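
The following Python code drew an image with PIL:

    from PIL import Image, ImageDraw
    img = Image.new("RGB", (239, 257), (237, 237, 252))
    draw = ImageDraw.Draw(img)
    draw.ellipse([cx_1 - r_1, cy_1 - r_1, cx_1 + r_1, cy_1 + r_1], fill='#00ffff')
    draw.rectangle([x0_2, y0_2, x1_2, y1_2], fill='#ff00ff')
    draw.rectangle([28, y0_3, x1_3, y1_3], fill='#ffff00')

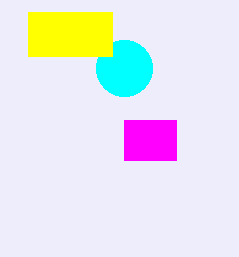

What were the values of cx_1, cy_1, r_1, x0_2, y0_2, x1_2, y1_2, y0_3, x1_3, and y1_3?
cx_1 = 124; cy_1 = 68; r_1 = 28; x0_2 = 124; y0_2 = 120; x1_2 = 176; y1_2 = 160; y0_3 = 12; x1_3 = 112; y1_3 = 56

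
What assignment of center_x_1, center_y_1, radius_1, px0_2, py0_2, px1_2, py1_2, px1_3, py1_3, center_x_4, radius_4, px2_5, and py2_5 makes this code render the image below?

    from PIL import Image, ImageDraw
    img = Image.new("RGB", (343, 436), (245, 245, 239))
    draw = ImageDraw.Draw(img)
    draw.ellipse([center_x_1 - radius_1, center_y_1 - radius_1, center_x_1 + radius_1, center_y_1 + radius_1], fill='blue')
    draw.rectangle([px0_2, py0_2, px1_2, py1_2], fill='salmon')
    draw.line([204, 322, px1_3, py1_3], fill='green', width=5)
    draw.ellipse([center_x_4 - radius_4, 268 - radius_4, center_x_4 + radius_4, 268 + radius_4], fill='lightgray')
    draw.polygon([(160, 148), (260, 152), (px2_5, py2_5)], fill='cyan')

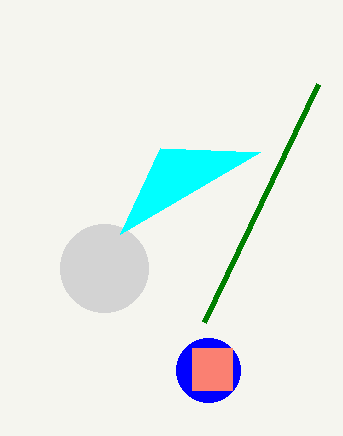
center_x_1 = 208
center_y_1 = 370
radius_1 = 32
px0_2 = 192
py0_2 = 348
px1_2 = 232
py1_2 = 390
px1_3 = 318
py1_3 = 84
center_x_4 = 104
radius_4 = 44
px2_5 = 120
py2_5 = 234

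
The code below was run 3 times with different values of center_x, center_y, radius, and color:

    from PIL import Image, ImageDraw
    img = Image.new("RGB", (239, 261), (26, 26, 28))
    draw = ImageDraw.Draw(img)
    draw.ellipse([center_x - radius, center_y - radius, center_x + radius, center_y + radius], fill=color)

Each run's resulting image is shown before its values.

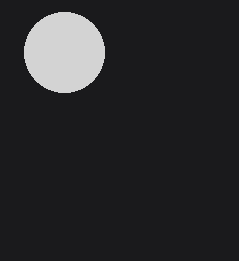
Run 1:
center_x = 64, center_y = 52, radius = 40, color = 'lightgray'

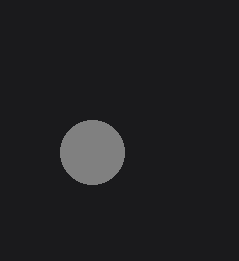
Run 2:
center_x = 92, center_y = 152, radius = 32, color = 'gray'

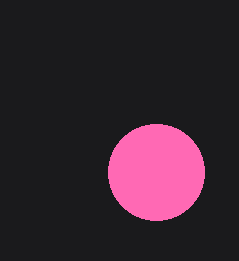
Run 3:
center_x = 156; center_y = 172; radius = 48; color = 'hotpink'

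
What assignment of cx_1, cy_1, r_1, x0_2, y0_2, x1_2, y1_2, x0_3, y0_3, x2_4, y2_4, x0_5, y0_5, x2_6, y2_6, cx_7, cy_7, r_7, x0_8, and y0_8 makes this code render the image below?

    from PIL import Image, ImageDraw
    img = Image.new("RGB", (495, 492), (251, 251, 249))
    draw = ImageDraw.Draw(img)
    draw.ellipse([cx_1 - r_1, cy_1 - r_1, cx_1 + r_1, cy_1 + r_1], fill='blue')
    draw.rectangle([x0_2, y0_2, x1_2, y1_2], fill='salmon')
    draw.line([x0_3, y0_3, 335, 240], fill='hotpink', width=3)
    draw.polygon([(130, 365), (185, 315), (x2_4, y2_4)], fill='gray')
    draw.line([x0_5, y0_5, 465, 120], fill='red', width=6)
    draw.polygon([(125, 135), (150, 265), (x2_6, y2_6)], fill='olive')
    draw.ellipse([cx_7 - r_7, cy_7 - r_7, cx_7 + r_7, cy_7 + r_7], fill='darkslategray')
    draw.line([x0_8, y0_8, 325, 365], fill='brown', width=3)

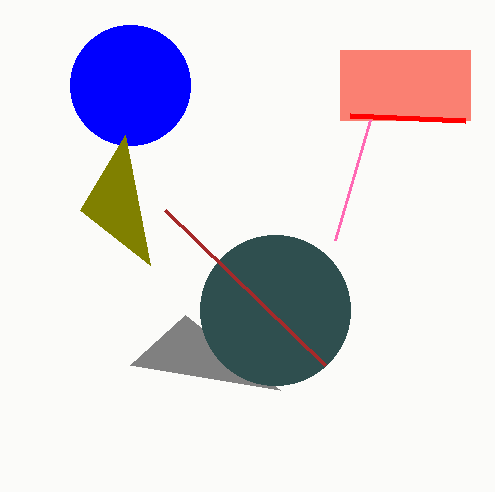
cx_1 = 130; cy_1 = 85; r_1 = 60; x0_2 = 340; y0_2 = 50; x1_2 = 470; y1_2 = 120; x0_3 = 370; y0_3 = 120; x2_4 = 280; y2_4 = 390; x0_5 = 350; y0_5 = 115; x2_6 = 80; y2_6 = 210; cx_7 = 275; cy_7 = 310; r_7 = 75; x0_8 = 165; y0_8 = 210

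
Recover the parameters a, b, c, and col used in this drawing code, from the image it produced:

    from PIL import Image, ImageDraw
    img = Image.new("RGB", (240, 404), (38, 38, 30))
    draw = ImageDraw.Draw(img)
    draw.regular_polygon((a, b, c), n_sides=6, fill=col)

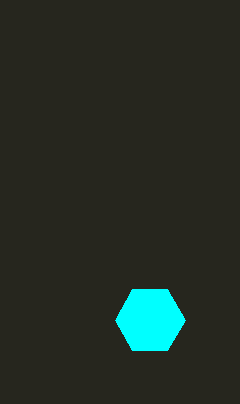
a = 150
b = 320
c = 35
col = 'cyan'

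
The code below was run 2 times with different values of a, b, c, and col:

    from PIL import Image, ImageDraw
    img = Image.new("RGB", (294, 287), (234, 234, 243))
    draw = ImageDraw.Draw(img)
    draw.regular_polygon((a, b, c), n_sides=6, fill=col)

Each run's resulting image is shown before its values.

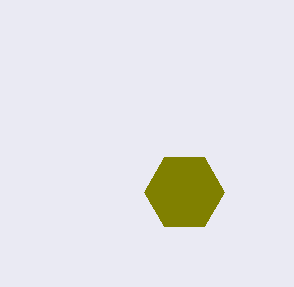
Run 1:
a = 184
b = 192
c = 40
col = 'olive'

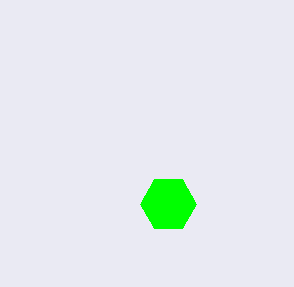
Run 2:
a = 168
b = 204
c = 28
col = 'lime'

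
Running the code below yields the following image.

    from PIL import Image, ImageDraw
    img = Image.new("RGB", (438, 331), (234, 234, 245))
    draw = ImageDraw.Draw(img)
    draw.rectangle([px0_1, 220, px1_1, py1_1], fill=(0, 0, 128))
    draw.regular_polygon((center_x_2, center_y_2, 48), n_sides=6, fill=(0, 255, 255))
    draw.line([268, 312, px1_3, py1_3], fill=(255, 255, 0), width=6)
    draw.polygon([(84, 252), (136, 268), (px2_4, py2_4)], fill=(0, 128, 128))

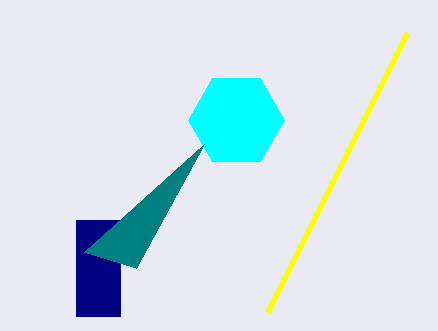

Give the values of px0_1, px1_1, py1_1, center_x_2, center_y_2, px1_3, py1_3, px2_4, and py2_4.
px0_1 = 76
px1_1 = 120
py1_1 = 316
center_x_2 = 236
center_y_2 = 120
px1_3 = 408
py1_3 = 32
px2_4 = 204
py2_4 = 144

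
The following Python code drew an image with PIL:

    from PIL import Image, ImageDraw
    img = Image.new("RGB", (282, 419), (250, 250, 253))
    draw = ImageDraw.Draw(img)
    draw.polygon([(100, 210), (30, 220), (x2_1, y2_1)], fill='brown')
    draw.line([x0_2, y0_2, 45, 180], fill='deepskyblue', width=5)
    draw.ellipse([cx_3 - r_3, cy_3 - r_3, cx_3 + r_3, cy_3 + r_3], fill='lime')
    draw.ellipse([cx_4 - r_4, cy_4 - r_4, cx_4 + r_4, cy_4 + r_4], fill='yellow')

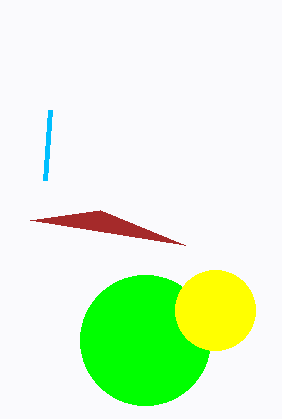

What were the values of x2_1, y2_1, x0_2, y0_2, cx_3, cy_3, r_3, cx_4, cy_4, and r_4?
x2_1 = 185, y2_1 = 245, x0_2 = 50, y0_2 = 110, cx_3 = 145, cy_3 = 340, r_3 = 65, cx_4 = 215, cy_4 = 310, r_4 = 40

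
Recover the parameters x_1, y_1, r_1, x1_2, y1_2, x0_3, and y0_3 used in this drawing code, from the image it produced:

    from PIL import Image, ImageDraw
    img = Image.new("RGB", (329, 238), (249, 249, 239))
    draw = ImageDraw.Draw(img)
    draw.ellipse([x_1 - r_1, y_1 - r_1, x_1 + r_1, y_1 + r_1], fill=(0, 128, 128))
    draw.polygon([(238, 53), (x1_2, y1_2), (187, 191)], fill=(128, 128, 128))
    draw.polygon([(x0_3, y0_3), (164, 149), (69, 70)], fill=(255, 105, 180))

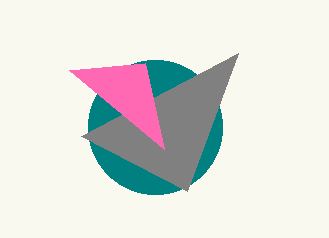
x_1 = 155
y_1 = 127
r_1 = 67
x1_2 = 81
y1_2 = 136
x0_3 = 145
y0_3 = 63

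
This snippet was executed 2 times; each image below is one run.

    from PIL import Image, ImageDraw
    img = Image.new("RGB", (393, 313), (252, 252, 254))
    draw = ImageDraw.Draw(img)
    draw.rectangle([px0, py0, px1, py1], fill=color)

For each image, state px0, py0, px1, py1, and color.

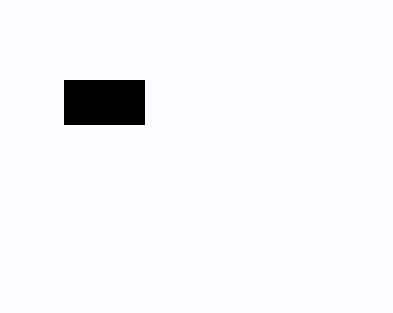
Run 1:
px0 = 64; py0 = 80; px1 = 144; py1 = 124; color = 'black'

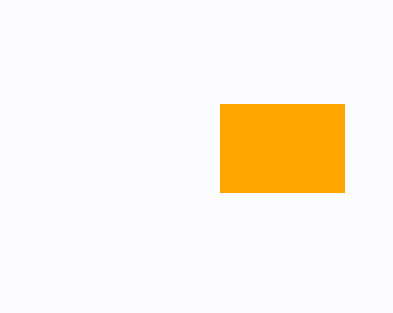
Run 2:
px0 = 220; py0 = 104; px1 = 344; py1 = 192; color = 'orange'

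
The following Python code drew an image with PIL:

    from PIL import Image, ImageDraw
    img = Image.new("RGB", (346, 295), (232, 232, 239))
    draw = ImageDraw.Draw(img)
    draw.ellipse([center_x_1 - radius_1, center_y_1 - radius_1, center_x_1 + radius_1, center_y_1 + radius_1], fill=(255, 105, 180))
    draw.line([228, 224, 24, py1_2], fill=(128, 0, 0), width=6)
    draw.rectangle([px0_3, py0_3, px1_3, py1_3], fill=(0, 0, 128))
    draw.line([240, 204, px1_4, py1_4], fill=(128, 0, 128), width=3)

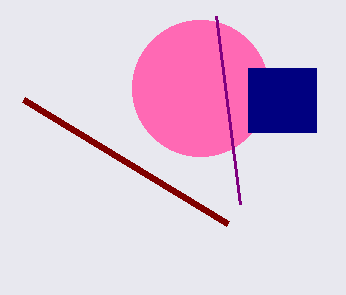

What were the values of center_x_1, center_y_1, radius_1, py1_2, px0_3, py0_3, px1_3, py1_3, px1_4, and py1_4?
center_x_1 = 200, center_y_1 = 88, radius_1 = 68, py1_2 = 100, px0_3 = 248, py0_3 = 68, px1_3 = 316, py1_3 = 132, px1_4 = 216, py1_4 = 16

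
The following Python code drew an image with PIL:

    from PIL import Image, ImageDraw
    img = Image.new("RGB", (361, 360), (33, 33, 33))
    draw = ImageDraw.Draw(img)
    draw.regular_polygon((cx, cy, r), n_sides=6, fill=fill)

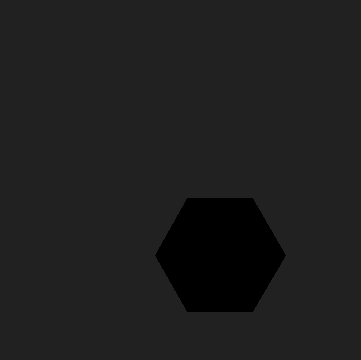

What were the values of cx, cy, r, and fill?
cx = 220
cy = 255
r = 65
fill = 'black'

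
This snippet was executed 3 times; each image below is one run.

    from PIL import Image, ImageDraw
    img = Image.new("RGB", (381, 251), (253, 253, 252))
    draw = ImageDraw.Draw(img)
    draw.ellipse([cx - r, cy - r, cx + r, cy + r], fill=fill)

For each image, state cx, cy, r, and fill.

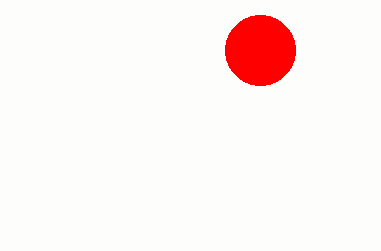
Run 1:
cx = 260, cy = 50, r = 35, fill = 'red'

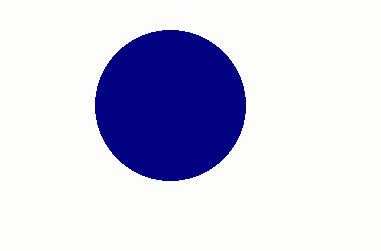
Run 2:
cx = 170
cy = 105
r = 75
fill = 'navy'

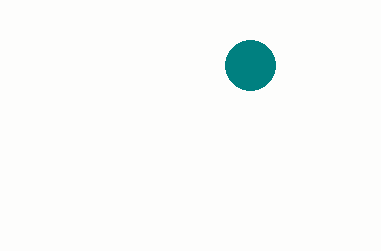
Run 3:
cx = 250; cy = 65; r = 25; fill = 'teal'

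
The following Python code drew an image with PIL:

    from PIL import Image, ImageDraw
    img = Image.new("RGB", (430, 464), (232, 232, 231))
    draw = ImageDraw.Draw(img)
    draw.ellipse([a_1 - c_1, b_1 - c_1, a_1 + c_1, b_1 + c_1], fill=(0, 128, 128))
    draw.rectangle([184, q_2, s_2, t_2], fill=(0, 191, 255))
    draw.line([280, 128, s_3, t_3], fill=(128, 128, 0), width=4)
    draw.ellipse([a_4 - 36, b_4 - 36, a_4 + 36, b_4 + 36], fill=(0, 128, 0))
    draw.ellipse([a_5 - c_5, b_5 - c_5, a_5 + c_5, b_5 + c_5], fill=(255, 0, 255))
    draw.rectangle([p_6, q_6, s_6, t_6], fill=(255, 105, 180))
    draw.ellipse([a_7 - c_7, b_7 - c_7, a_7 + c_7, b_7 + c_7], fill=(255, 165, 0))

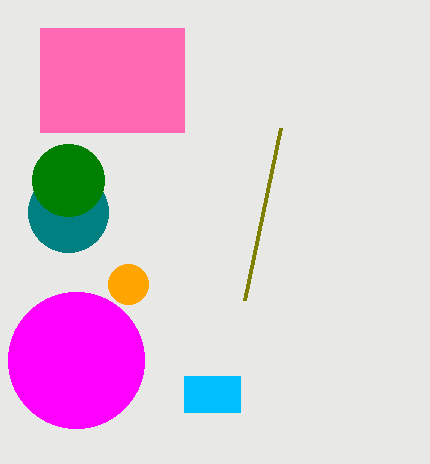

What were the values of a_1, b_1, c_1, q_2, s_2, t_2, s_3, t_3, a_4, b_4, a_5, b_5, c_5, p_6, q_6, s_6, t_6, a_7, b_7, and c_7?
a_1 = 68; b_1 = 212; c_1 = 40; q_2 = 376; s_2 = 240; t_2 = 412; s_3 = 244; t_3 = 300; a_4 = 68; b_4 = 180; a_5 = 76; b_5 = 360; c_5 = 68; p_6 = 40; q_6 = 28; s_6 = 184; t_6 = 132; a_7 = 128; b_7 = 284; c_7 = 20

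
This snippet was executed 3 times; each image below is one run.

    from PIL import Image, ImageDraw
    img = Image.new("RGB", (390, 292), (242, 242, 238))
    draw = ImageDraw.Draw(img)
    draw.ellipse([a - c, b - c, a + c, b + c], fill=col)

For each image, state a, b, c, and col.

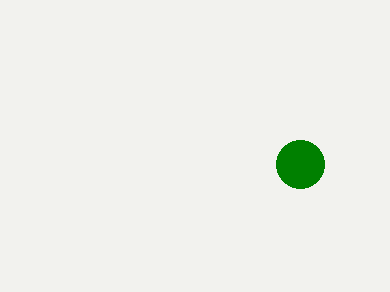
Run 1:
a = 300, b = 164, c = 24, col = 'green'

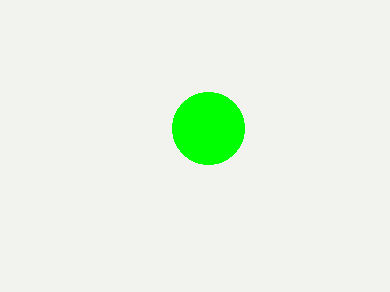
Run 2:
a = 208; b = 128; c = 36; col = 'lime'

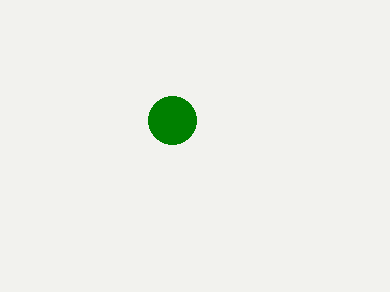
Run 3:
a = 172; b = 120; c = 24; col = 'green'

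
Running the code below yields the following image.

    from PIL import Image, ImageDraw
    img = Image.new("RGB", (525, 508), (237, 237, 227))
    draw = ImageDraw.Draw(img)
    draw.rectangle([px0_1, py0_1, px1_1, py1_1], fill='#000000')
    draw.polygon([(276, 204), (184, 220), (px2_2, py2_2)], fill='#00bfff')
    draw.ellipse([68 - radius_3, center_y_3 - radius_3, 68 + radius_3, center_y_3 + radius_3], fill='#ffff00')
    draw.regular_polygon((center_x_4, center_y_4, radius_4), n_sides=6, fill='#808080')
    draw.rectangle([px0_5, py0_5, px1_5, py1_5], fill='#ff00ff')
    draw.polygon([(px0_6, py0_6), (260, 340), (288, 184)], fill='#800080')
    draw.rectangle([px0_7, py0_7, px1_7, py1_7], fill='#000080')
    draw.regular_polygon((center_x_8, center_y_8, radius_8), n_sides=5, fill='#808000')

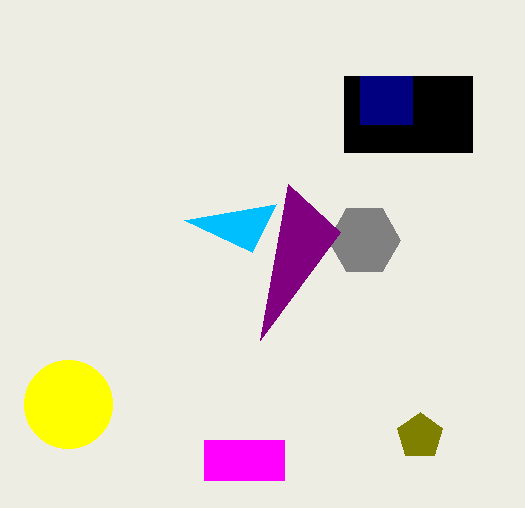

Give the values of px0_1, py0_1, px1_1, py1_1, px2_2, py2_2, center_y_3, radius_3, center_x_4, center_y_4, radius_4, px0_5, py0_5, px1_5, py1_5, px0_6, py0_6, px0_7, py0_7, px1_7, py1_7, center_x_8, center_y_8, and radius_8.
px0_1 = 344, py0_1 = 76, px1_1 = 472, py1_1 = 152, px2_2 = 252, py2_2 = 252, center_y_3 = 404, radius_3 = 44, center_x_4 = 364, center_y_4 = 240, radius_4 = 36, px0_5 = 204, py0_5 = 440, px1_5 = 284, py1_5 = 480, px0_6 = 340, py0_6 = 232, px0_7 = 360, py0_7 = 76, px1_7 = 412, py1_7 = 124, center_x_8 = 420, center_y_8 = 436, radius_8 = 24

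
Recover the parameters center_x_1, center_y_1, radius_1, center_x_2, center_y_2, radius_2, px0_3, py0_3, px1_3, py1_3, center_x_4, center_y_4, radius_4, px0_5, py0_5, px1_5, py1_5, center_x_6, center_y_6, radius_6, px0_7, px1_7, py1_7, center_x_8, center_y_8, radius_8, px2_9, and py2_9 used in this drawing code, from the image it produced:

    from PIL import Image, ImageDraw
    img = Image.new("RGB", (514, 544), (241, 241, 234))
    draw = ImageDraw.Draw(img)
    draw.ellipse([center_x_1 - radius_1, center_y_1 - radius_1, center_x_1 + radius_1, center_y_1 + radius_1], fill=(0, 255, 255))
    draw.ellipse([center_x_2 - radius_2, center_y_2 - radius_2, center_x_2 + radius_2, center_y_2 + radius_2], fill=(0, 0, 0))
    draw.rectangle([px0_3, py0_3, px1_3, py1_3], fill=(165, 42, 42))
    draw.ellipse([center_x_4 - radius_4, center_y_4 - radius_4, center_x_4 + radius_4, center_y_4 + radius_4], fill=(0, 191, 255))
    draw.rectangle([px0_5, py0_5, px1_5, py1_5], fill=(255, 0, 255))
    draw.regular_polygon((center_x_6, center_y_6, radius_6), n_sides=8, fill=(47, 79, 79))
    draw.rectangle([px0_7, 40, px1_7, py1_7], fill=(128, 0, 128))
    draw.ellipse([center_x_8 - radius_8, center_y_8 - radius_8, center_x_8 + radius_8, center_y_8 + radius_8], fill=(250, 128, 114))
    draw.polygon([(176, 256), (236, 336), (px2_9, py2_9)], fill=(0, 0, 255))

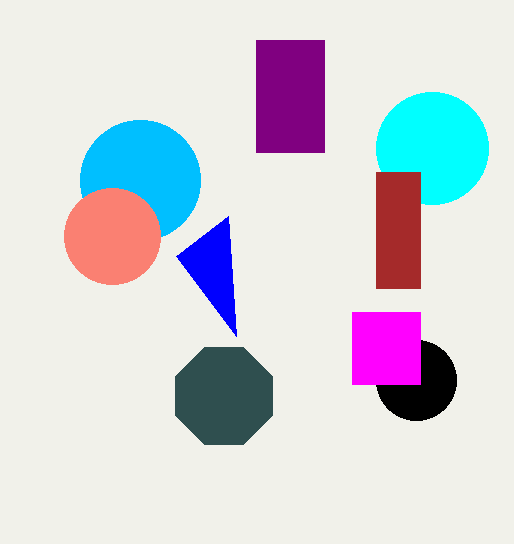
center_x_1 = 432; center_y_1 = 148; radius_1 = 56; center_x_2 = 416; center_y_2 = 380; radius_2 = 40; px0_3 = 376; py0_3 = 172; px1_3 = 420; py1_3 = 288; center_x_4 = 140; center_y_4 = 180; radius_4 = 60; px0_5 = 352; py0_5 = 312; px1_5 = 420; py1_5 = 384; center_x_6 = 224; center_y_6 = 396; radius_6 = 52; px0_7 = 256; px1_7 = 324; py1_7 = 152; center_x_8 = 112; center_y_8 = 236; radius_8 = 48; px2_9 = 228; py2_9 = 216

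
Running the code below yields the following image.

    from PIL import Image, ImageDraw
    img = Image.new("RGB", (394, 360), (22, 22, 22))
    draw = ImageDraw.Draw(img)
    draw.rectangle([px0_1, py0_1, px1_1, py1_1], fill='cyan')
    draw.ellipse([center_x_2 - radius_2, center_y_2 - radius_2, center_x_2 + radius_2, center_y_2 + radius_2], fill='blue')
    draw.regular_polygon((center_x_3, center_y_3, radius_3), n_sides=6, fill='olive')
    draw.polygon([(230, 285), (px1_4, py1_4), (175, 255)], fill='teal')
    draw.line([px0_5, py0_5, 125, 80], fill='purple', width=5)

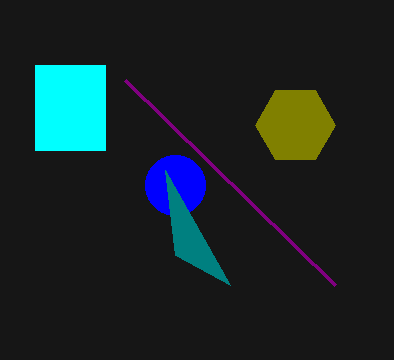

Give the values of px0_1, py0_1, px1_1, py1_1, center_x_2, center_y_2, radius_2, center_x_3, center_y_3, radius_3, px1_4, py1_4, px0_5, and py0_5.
px0_1 = 35
py0_1 = 65
px1_1 = 105
py1_1 = 150
center_x_2 = 175
center_y_2 = 185
radius_2 = 30
center_x_3 = 295
center_y_3 = 125
radius_3 = 40
px1_4 = 165
py1_4 = 170
px0_5 = 335
py0_5 = 285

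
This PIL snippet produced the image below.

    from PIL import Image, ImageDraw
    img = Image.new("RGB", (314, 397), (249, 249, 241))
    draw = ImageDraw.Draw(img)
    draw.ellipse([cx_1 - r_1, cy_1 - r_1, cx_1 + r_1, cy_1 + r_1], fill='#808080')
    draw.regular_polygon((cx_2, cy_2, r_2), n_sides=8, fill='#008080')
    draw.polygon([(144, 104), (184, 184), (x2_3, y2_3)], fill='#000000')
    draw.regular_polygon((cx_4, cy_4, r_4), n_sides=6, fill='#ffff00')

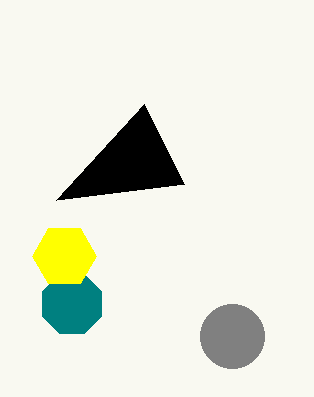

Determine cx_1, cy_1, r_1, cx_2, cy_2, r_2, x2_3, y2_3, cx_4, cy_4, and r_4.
cx_1 = 232; cy_1 = 336; r_1 = 32; cx_2 = 72; cy_2 = 304; r_2 = 32; x2_3 = 56; y2_3 = 200; cx_4 = 64; cy_4 = 256; r_4 = 32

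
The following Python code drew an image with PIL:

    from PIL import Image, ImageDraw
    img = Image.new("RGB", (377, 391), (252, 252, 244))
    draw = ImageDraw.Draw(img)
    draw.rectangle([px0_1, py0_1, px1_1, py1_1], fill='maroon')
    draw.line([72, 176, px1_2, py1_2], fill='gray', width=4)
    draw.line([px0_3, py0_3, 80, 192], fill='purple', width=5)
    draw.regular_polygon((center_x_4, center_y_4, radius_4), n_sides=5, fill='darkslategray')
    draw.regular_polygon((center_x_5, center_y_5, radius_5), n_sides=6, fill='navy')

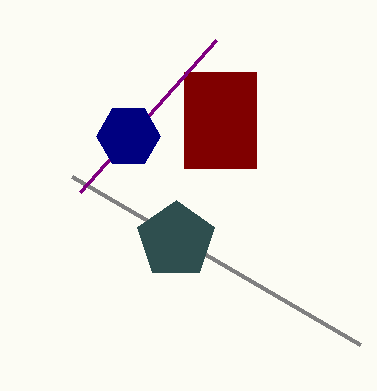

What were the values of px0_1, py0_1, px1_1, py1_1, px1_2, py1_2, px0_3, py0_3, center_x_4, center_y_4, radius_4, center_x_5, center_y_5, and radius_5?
px0_1 = 184, py0_1 = 72, px1_1 = 256, py1_1 = 168, px1_2 = 360, py1_2 = 344, px0_3 = 216, py0_3 = 40, center_x_4 = 176, center_y_4 = 240, radius_4 = 40, center_x_5 = 128, center_y_5 = 136, radius_5 = 32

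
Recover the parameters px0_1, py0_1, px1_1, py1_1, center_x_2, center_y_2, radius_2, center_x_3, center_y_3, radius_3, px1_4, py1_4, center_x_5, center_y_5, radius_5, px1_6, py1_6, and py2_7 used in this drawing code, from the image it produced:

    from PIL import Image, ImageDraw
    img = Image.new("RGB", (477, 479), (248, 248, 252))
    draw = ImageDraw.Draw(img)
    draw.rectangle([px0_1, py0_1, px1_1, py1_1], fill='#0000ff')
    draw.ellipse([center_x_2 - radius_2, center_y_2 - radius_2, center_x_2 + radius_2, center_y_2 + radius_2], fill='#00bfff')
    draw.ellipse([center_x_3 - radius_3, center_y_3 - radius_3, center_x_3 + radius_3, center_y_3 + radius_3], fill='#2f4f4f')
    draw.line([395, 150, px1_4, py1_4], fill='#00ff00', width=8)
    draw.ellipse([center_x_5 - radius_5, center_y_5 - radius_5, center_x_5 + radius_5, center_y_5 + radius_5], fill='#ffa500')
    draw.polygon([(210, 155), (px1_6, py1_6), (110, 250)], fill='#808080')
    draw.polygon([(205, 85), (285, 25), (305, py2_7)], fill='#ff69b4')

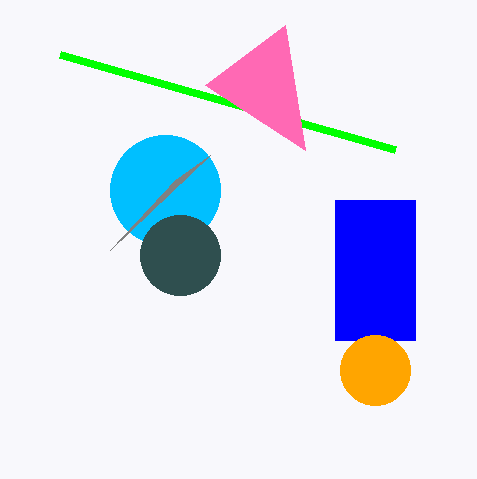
px0_1 = 335
py0_1 = 200
px1_1 = 415
py1_1 = 340
center_x_2 = 165
center_y_2 = 190
radius_2 = 55
center_x_3 = 180
center_y_3 = 255
radius_3 = 40
px1_4 = 60
py1_4 = 55
center_x_5 = 375
center_y_5 = 370
radius_5 = 35
px1_6 = 175
py1_6 = 180
py2_7 = 150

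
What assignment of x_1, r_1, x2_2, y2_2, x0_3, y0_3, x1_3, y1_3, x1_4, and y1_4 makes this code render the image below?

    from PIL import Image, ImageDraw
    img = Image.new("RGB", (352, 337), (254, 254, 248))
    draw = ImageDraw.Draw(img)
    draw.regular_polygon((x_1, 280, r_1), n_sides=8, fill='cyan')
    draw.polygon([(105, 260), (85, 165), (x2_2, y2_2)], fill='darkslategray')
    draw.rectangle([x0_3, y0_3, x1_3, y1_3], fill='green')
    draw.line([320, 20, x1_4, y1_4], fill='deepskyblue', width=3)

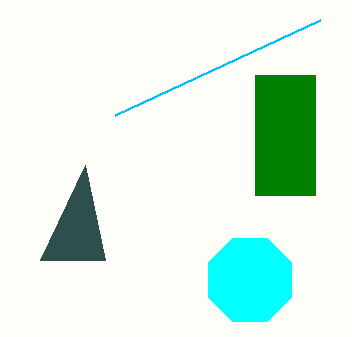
x_1 = 250, r_1 = 45, x2_2 = 40, y2_2 = 260, x0_3 = 255, y0_3 = 75, x1_3 = 315, y1_3 = 195, x1_4 = 115, y1_4 = 115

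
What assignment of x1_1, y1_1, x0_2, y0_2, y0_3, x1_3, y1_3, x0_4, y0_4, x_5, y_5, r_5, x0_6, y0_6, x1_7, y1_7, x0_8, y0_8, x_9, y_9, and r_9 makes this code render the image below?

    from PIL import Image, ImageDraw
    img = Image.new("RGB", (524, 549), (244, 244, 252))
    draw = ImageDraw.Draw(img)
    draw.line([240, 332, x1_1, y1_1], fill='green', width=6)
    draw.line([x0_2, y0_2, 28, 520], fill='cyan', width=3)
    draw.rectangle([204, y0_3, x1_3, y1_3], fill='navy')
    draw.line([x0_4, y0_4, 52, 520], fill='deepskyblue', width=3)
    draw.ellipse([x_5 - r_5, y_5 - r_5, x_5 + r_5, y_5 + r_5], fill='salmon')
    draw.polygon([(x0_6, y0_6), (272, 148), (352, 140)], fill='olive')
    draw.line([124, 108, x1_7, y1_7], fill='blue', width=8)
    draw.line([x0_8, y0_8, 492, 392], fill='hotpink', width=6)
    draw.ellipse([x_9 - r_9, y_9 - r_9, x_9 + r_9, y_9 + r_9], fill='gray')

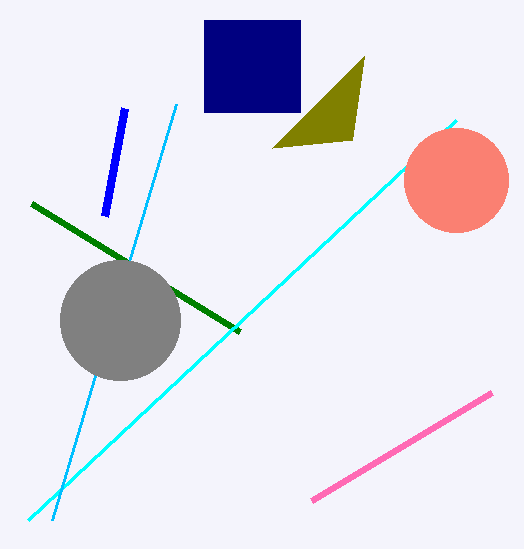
x1_1 = 32, y1_1 = 204, x0_2 = 456, y0_2 = 120, y0_3 = 20, x1_3 = 300, y1_3 = 112, x0_4 = 176, y0_4 = 104, x_5 = 456, y_5 = 180, r_5 = 52, x0_6 = 364, y0_6 = 56, x1_7 = 104, y1_7 = 216, x0_8 = 312, y0_8 = 500, x_9 = 120, y_9 = 320, r_9 = 60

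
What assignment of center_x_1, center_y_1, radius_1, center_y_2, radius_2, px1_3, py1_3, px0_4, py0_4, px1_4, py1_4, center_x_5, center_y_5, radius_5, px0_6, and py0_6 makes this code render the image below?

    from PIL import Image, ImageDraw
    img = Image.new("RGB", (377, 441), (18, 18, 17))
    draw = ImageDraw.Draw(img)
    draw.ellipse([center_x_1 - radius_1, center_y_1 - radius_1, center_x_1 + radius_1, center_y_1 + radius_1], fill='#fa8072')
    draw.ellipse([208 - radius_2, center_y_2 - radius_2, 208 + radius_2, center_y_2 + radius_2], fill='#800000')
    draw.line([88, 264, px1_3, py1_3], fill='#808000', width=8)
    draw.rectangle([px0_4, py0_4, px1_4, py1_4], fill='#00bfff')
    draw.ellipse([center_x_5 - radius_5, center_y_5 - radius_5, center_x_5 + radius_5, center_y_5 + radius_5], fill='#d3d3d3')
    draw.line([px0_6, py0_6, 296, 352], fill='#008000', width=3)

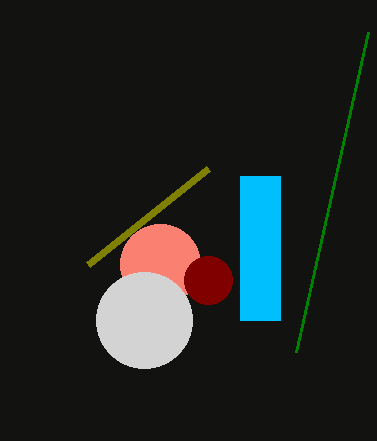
center_x_1 = 160, center_y_1 = 264, radius_1 = 40, center_y_2 = 280, radius_2 = 24, px1_3 = 208, py1_3 = 168, px0_4 = 240, py0_4 = 176, px1_4 = 280, py1_4 = 320, center_x_5 = 144, center_y_5 = 320, radius_5 = 48, px0_6 = 368, py0_6 = 32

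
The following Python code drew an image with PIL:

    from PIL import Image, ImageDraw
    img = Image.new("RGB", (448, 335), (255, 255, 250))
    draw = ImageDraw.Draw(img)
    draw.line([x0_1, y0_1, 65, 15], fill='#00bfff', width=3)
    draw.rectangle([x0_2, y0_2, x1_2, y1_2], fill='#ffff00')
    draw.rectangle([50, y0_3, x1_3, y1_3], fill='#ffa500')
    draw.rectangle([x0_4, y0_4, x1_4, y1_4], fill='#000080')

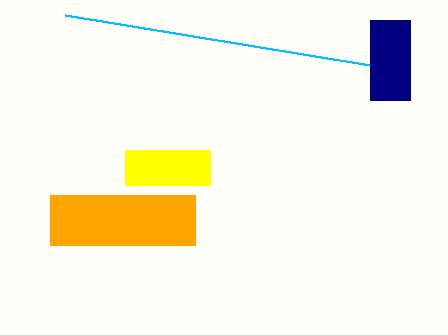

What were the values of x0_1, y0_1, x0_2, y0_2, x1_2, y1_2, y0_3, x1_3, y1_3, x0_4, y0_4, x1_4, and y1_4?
x0_1 = 370
y0_1 = 65
x0_2 = 125
y0_2 = 150
x1_2 = 210
y1_2 = 185
y0_3 = 195
x1_3 = 195
y1_3 = 245
x0_4 = 370
y0_4 = 20
x1_4 = 410
y1_4 = 100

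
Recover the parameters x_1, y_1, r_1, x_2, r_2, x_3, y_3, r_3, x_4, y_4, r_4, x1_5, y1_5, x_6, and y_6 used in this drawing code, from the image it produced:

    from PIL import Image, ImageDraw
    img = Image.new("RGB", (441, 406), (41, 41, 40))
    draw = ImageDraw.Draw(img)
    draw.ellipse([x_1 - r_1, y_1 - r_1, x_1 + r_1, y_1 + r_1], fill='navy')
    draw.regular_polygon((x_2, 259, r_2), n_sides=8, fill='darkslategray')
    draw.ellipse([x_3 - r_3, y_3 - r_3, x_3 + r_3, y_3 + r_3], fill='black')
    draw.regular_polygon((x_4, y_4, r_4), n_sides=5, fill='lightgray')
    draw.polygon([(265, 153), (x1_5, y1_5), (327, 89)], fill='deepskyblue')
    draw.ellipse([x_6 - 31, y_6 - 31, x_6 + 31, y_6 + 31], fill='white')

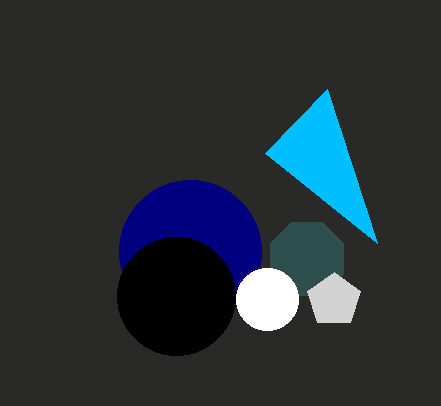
x_1 = 190; y_1 = 251; r_1 = 71; x_2 = 307; r_2 = 40; x_3 = 176; y_3 = 296; r_3 = 59; x_4 = 334; y_4 = 300; r_4 = 28; x1_5 = 377; y1_5 = 243; x_6 = 267; y_6 = 299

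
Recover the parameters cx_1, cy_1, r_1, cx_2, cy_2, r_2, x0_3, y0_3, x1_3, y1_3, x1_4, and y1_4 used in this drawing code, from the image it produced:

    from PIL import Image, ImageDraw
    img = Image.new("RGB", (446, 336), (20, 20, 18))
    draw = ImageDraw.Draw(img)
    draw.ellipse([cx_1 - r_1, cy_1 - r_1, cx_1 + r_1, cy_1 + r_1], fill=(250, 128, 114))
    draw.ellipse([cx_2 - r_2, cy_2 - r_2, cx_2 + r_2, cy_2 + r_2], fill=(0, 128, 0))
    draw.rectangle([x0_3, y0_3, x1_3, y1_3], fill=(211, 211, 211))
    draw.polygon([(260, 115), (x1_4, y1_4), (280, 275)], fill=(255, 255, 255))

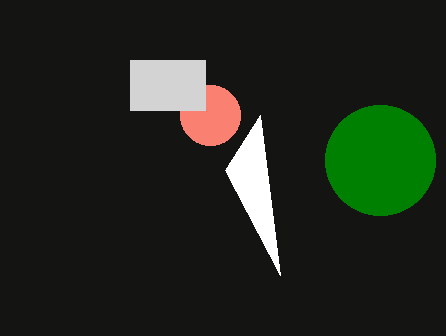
cx_1 = 210
cy_1 = 115
r_1 = 30
cx_2 = 380
cy_2 = 160
r_2 = 55
x0_3 = 130
y0_3 = 60
x1_3 = 205
y1_3 = 110
x1_4 = 225
y1_4 = 170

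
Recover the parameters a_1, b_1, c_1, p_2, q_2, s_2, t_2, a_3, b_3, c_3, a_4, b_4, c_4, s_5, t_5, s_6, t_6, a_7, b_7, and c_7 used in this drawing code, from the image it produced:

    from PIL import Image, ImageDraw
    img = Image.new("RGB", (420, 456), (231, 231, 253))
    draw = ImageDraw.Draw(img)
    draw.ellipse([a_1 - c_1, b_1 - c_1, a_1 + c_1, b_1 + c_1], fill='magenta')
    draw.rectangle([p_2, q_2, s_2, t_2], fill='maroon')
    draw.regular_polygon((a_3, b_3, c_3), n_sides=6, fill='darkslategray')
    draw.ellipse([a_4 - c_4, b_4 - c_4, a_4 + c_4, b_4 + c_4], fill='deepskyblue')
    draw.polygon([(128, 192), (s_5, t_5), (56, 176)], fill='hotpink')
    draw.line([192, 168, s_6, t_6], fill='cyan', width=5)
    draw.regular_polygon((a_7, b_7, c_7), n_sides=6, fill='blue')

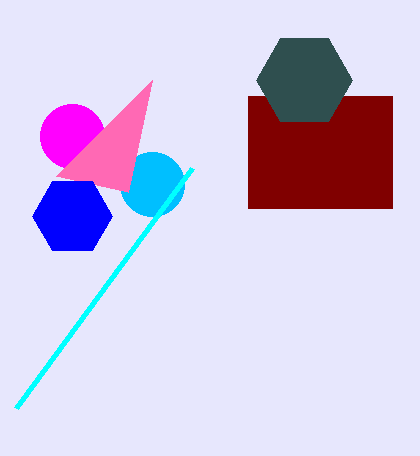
a_1 = 72
b_1 = 136
c_1 = 32
p_2 = 248
q_2 = 96
s_2 = 392
t_2 = 208
a_3 = 304
b_3 = 80
c_3 = 48
a_4 = 152
b_4 = 184
c_4 = 32
s_5 = 152
t_5 = 80
s_6 = 16
t_6 = 408
a_7 = 72
b_7 = 216
c_7 = 40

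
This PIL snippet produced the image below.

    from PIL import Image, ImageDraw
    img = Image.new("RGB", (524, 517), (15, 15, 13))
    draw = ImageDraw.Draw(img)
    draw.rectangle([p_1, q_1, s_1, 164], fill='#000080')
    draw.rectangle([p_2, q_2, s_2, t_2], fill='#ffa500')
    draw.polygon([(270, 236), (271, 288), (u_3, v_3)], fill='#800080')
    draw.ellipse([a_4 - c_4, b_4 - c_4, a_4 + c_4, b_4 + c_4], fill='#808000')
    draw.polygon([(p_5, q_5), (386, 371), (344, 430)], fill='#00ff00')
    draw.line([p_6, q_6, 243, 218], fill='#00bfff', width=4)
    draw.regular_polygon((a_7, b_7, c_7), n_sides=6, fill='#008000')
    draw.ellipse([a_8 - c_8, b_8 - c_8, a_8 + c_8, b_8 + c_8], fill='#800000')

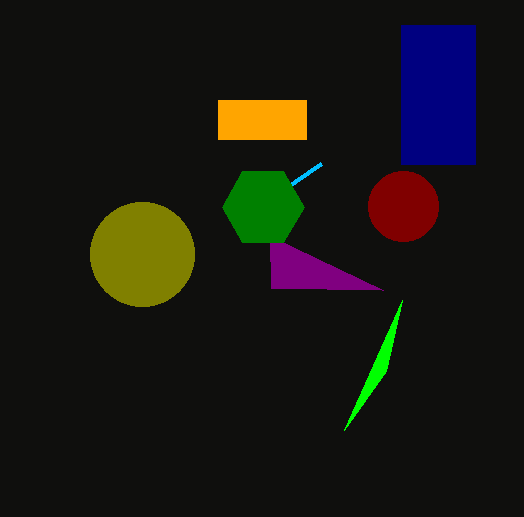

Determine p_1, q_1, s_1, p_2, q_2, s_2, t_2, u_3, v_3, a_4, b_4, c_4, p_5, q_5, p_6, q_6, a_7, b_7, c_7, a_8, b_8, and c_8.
p_1 = 401
q_1 = 25
s_1 = 475
p_2 = 218
q_2 = 100
s_2 = 306
t_2 = 139
u_3 = 383
v_3 = 290
a_4 = 142
b_4 = 254
c_4 = 52
p_5 = 402
q_5 = 300
p_6 = 321
q_6 = 164
a_7 = 263
b_7 = 207
c_7 = 41
a_8 = 403
b_8 = 206
c_8 = 35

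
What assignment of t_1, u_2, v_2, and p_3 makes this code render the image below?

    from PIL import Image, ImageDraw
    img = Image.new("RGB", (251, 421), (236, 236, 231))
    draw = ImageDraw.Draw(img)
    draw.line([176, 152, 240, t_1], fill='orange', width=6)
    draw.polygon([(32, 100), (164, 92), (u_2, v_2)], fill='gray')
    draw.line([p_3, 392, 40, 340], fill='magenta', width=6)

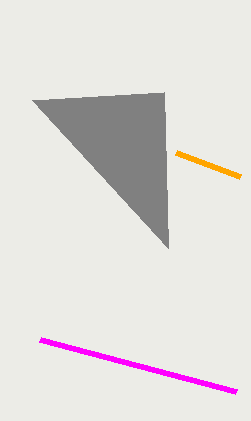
t_1 = 176
u_2 = 168
v_2 = 248
p_3 = 236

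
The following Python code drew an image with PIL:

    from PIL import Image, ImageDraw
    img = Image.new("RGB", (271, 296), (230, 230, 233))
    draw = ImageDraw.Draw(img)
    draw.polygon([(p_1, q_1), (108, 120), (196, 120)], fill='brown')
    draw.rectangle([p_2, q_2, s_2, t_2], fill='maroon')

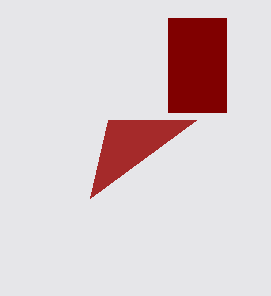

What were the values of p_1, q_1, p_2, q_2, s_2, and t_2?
p_1 = 90
q_1 = 198
p_2 = 168
q_2 = 18
s_2 = 226
t_2 = 112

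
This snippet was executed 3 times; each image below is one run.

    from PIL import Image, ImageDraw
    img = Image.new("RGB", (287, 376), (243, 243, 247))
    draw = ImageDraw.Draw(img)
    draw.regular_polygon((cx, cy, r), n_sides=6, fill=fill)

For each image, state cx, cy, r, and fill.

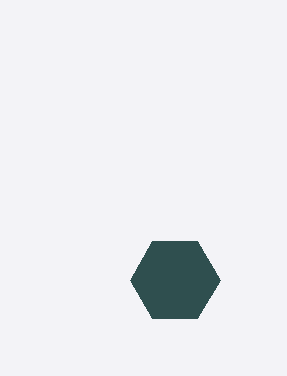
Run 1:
cx = 175
cy = 280
r = 45
fill = 'darkslategray'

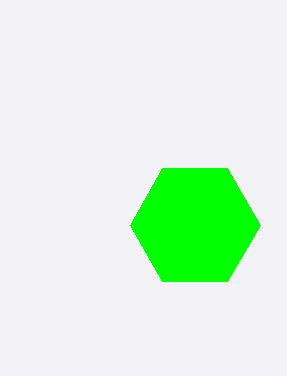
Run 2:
cx = 195, cy = 225, r = 65, fill = 'lime'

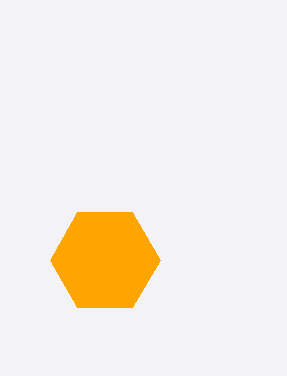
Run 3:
cx = 105
cy = 260
r = 55
fill = 'orange'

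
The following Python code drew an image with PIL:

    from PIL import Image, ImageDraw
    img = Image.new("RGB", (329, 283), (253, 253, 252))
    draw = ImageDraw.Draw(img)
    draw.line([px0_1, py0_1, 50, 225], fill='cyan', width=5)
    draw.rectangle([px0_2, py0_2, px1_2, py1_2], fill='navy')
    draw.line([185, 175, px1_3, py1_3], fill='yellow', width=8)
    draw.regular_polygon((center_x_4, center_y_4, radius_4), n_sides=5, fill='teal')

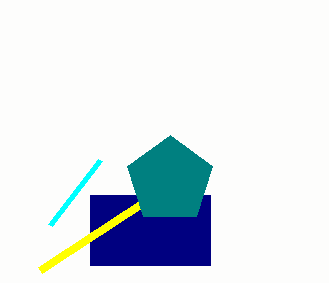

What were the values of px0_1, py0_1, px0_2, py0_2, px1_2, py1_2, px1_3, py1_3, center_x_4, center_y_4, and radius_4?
px0_1 = 100; py0_1 = 160; px0_2 = 90; py0_2 = 195; px1_2 = 210; py1_2 = 265; px1_3 = 40; py1_3 = 270; center_x_4 = 170; center_y_4 = 180; radius_4 = 45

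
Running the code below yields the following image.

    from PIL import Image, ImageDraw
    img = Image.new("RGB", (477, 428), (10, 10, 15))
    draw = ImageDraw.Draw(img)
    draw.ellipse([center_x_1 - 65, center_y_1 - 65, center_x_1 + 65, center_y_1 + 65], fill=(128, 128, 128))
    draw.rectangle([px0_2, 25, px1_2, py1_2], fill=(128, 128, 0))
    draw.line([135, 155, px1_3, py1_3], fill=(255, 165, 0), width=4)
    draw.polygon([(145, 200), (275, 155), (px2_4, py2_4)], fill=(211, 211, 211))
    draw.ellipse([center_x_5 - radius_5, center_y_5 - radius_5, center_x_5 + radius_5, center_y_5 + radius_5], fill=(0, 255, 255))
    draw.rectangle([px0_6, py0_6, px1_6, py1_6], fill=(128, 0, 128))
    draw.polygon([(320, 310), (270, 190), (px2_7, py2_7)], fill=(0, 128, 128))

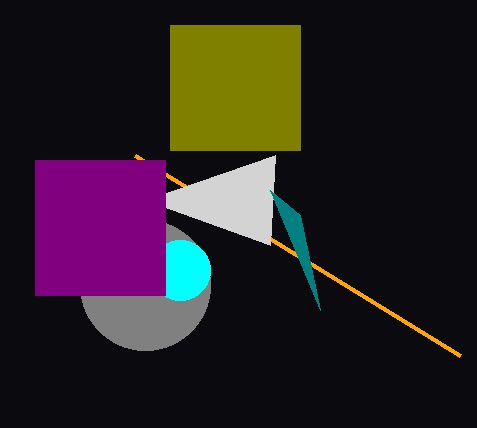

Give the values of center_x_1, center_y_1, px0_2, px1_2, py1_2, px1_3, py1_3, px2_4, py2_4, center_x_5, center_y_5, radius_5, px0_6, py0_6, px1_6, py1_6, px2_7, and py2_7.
center_x_1 = 145, center_y_1 = 285, px0_2 = 170, px1_2 = 300, py1_2 = 150, px1_3 = 460, py1_3 = 355, px2_4 = 270, py2_4 = 245, center_x_5 = 180, center_y_5 = 270, radius_5 = 30, px0_6 = 35, py0_6 = 160, px1_6 = 165, py1_6 = 295, px2_7 = 300, py2_7 = 215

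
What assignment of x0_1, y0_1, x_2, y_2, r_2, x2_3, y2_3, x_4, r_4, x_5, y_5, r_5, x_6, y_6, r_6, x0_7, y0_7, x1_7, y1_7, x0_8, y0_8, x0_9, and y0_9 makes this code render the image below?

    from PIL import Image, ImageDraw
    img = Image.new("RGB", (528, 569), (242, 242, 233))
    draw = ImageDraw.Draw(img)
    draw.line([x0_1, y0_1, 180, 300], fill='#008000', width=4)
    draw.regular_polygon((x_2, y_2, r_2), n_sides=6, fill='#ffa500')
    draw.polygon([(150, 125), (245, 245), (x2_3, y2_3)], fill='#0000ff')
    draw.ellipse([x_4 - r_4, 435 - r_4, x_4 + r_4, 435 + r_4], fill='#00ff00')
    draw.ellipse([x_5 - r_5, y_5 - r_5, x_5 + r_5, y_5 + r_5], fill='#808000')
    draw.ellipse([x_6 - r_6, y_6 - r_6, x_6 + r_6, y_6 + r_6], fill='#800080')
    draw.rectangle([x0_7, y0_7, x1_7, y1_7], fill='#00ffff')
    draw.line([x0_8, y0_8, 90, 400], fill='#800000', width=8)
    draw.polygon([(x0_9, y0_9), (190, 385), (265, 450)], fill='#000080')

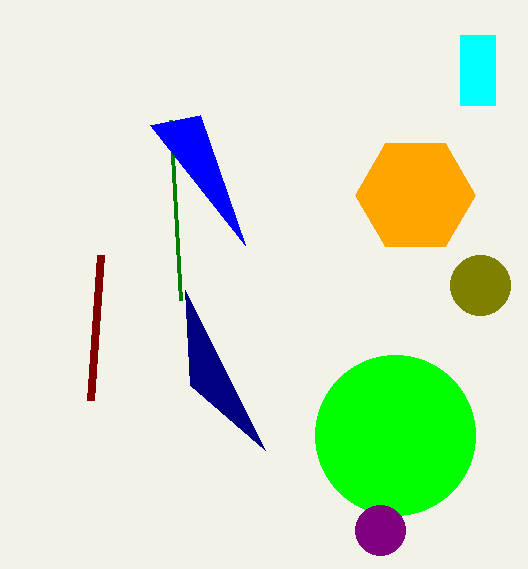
x0_1 = 170, y0_1 = 120, x_2 = 415, y_2 = 195, r_2 = 60, x2_3 = 200, y2_3 = 115, x_4 = 395, r_4 = 80, x_5 = 480, y_5 = 285, r_5 = 30, x_6 = 380, y_6 = 530, r_6 = 25, x0_7 = 460, y0_7 = 35, x1_7 = 495, y1_7 = 105, x0_8 = 100, y0_8 = 255, x0_9 = 185, y0_9 = 290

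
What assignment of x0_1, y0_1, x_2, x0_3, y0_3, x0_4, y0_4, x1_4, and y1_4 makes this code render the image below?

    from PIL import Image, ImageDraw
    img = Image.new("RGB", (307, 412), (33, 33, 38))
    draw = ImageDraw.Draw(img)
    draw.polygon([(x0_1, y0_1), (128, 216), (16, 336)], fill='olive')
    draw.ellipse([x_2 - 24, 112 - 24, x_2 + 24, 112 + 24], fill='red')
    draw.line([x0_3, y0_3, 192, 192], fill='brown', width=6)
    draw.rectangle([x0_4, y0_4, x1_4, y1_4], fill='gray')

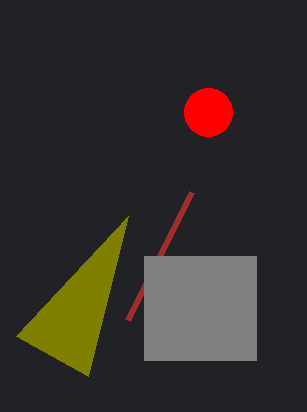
x0_1 = 88; y0_1 = 376; x_2 = 208; x0_3 = 128; y0_3 = 320; x0_4 = 144; y0_4 = 256; x1_4 = 256; y1_4 = 360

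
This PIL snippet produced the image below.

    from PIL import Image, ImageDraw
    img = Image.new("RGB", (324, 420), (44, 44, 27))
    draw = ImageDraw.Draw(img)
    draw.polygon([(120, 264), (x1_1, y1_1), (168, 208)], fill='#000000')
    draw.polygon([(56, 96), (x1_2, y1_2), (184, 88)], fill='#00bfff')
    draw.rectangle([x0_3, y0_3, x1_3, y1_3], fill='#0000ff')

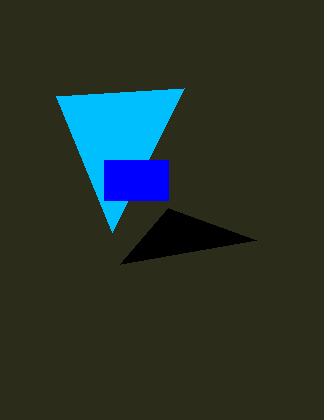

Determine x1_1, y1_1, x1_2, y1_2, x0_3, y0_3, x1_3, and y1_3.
x1_1 = 256, y1_1 = 240, x1_2 = 112, y1_2 = 232, x0_3 = 104, y0_3 = 160, x1_3 = 168, y1_3 = 200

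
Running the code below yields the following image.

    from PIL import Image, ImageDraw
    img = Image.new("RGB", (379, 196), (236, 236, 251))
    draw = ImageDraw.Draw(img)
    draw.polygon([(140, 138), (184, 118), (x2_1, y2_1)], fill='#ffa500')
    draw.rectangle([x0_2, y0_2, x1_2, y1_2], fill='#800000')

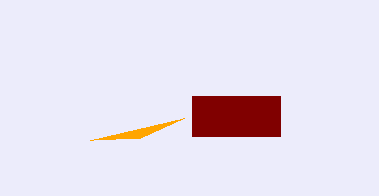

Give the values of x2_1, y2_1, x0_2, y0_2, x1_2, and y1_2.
x2_1 = 90, y2_1 = 140, x0_2 = 192, y0_2 = 96, x1_2 = 280, y1_2 = 136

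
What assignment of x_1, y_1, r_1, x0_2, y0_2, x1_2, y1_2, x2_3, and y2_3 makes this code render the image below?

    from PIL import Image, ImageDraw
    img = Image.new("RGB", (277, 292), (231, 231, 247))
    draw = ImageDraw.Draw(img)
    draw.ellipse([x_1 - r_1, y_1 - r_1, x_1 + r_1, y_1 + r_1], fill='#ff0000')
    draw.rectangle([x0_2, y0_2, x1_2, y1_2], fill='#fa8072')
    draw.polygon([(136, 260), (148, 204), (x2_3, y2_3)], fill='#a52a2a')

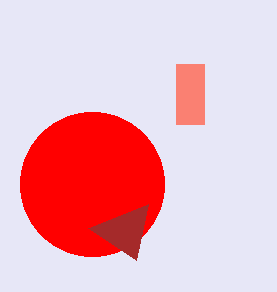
x_1 = 92, y_1 = 184, r_1 = 72, x0_2 = 176, y0_2 = 64, x1_2 = 204, y1_2 = 124, x2_3 = 88, y2_3 = 228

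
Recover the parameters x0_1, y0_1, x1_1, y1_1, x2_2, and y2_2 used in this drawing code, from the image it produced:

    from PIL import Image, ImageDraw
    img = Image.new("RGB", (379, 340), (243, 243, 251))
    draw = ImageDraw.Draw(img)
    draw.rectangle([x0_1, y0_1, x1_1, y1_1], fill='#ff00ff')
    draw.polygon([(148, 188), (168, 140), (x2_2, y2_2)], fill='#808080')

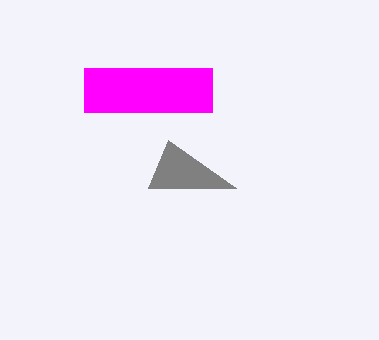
x0_1 = 84; y0_1 = 68; x1_1 = 212; y1_1 = 112; x2_2 = 236; y2_2 = 188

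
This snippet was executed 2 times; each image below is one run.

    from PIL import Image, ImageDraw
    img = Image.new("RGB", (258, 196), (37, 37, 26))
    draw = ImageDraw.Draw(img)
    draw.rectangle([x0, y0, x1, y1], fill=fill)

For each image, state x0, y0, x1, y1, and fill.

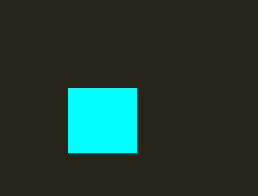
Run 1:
x0 = 68; y0 = 88; x1 = 136; y1 = 152; fill = 'cyan'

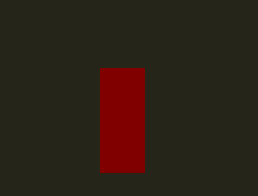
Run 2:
x0 = 100; y0 = 68; x1 = 144; y1 = 172; fill = 'maroon'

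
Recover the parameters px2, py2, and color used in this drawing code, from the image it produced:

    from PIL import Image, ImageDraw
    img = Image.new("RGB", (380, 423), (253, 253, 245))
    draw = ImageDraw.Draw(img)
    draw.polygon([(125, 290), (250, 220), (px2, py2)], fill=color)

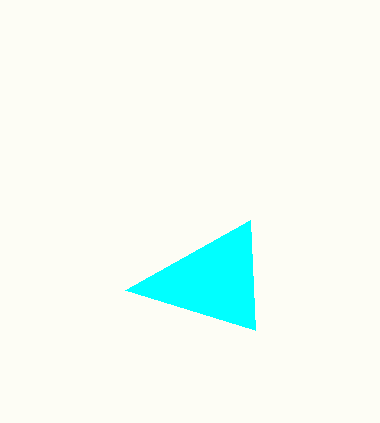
px2 = 255; py2 = 330; color = 'cyan'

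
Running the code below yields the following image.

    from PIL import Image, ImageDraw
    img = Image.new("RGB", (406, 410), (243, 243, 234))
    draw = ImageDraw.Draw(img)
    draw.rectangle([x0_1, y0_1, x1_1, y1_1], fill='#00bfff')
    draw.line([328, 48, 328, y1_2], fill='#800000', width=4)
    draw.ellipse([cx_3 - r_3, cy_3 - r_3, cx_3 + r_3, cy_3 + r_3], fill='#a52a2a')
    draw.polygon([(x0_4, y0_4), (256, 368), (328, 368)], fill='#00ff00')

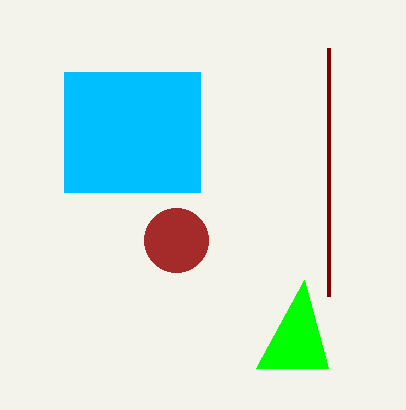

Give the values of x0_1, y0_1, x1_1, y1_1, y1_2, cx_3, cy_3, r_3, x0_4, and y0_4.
x0_1 = 64
y0_1 = 72
x1_1 = 200
y1_1 = 192
y1_2 = 296
cx_3 = 176
cy_3 = 240
r_3 = 32
x0_4 = 304
y0_4 = 280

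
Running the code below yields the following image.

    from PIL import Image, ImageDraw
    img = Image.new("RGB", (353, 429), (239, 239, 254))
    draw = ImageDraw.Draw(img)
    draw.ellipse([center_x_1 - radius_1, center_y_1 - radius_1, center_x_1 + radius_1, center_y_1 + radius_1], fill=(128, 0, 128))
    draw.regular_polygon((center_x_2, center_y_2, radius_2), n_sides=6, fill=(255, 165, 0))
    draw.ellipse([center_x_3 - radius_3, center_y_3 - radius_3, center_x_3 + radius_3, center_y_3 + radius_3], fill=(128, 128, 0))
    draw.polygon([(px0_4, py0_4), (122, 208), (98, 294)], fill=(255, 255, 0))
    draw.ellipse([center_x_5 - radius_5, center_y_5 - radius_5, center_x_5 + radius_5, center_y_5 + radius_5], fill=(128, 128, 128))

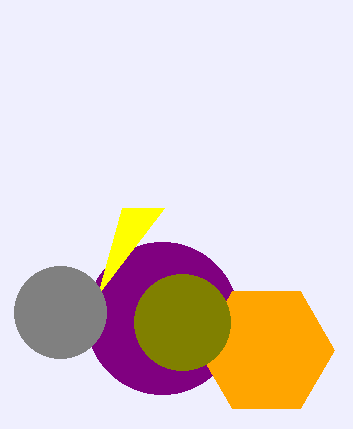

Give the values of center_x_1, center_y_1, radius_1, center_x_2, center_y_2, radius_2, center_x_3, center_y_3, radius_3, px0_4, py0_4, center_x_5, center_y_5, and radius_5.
center_x_1 = 162
center_y_1 = 318
radius_1 = 76
center_x_2 = 266
center_y_2 = 350
radius_2 = 68
center_x_3 = 182
center_y_3 = 322
radius_3 = 48
px0_4 = 164
py0_4 = 208
center_x_5 = 60
center_y_5 = 312
radius_5 = 46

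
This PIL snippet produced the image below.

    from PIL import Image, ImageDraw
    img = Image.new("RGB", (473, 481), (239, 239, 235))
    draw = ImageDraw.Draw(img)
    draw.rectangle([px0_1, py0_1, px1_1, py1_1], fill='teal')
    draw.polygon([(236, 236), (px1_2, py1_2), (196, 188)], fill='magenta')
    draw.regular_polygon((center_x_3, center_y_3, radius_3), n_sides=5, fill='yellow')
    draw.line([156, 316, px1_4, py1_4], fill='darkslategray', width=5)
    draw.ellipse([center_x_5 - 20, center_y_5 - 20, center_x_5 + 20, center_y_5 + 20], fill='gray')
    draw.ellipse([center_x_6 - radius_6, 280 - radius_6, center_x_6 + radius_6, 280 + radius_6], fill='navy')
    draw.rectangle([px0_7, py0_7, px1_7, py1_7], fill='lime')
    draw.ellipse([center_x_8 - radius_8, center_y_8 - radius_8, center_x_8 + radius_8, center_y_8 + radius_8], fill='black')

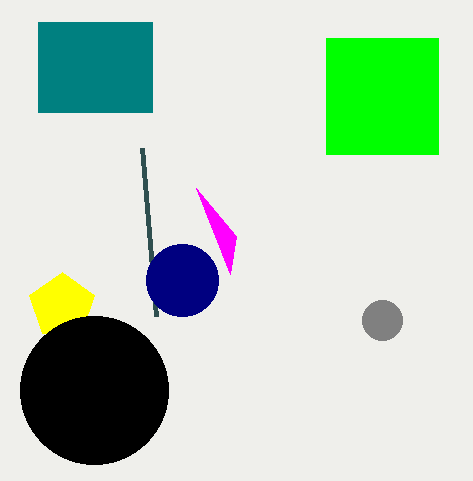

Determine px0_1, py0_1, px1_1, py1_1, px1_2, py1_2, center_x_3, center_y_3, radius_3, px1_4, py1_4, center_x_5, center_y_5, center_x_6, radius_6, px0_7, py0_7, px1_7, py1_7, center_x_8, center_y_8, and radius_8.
px0_1 = 38
py0_1 = 22
px1_1 = 152
py1_1 = 112
px1_2 = 230
py1_2 = 274
center_x_3 = 62
center_y_3 = 306
radius_3 = 34
px1_4 = 142
py1_4 = 148
center_x_5 = 382
center_y_5 = 320
center_x_6 = 182
radius_6 = 36
px0_7 = 326
py0_7 = 38
px1_7 = 438
py1_7 = 154
center_x_8 = 94
center_y_8 = 390
radius_8 = 74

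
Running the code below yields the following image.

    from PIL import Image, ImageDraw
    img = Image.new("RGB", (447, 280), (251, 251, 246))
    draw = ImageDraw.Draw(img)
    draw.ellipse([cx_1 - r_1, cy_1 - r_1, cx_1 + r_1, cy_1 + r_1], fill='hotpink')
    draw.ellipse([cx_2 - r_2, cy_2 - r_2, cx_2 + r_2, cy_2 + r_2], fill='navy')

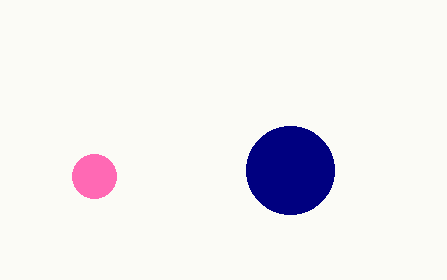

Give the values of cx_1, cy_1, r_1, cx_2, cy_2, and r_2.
cx_1 = 94; cy_1 = 176; r_1 = 22; cx_2 = 290; cy_2 = 170; r_2 = 44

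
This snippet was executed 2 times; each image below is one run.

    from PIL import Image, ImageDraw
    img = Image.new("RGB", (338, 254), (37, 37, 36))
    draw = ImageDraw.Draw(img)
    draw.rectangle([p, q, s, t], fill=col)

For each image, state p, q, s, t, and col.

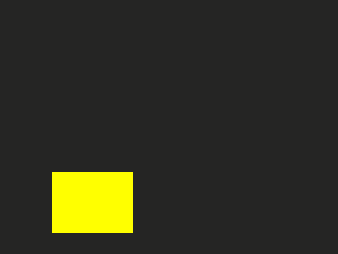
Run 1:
p = 52
q = 172
s = 132
t = 232
col = 'yellow'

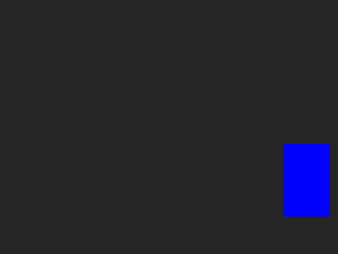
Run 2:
p = 284
q = 144
s = 328
t = 216
col = 'blue'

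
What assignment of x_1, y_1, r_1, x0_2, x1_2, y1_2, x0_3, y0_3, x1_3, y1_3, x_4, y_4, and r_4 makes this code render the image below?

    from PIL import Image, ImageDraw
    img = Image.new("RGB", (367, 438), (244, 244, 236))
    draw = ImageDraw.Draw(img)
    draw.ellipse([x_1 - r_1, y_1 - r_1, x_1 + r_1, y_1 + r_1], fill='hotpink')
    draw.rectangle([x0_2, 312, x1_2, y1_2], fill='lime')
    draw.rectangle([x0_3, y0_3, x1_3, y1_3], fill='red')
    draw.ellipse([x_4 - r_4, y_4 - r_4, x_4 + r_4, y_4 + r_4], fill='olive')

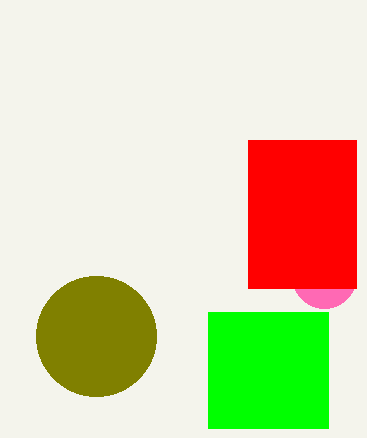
x_1 = 324, y_1 = 276, r_1 = 32, x0_2 = 208, x1_2 = 328, y1_2 = 428, x0_3 = 248, y0_3 = 140, x1_3 = 356, y1_3 = 288, x_4 = 96, y_4 = 336, r_4 = 60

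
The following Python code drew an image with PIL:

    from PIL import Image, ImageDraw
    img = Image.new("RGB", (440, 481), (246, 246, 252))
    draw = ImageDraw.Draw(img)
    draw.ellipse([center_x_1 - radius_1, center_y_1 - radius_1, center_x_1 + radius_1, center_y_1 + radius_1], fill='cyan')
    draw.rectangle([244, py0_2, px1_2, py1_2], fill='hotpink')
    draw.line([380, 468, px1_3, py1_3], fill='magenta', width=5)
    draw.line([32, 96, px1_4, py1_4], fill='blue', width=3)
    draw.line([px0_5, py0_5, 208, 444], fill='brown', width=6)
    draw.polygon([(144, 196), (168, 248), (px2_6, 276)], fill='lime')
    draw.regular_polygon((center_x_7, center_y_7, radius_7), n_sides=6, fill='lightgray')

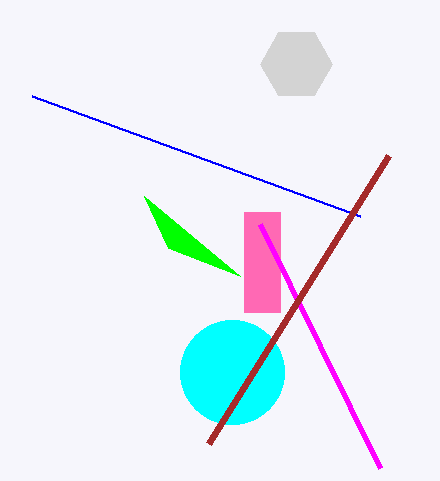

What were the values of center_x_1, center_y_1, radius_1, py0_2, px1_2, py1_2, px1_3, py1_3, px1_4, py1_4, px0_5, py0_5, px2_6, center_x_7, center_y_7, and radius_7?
center_x_1 = 232, center_y_1 = 372, radius_1 = 52, py0_2 = 212, px1_2 = 280, py1_2 = 312, px1_3 = 260, py1_3 = 224, px1_4 = 360, py1_4 = 216, px0_5 = 388, py0_5 = 156, px2_6 = 240, center_x_7 = 296, center_y_7 = 64, radius_7 = 36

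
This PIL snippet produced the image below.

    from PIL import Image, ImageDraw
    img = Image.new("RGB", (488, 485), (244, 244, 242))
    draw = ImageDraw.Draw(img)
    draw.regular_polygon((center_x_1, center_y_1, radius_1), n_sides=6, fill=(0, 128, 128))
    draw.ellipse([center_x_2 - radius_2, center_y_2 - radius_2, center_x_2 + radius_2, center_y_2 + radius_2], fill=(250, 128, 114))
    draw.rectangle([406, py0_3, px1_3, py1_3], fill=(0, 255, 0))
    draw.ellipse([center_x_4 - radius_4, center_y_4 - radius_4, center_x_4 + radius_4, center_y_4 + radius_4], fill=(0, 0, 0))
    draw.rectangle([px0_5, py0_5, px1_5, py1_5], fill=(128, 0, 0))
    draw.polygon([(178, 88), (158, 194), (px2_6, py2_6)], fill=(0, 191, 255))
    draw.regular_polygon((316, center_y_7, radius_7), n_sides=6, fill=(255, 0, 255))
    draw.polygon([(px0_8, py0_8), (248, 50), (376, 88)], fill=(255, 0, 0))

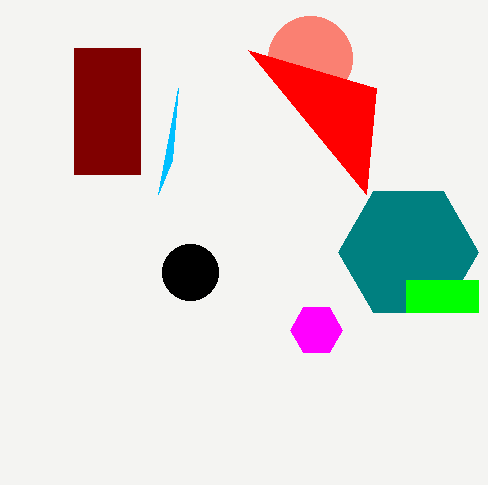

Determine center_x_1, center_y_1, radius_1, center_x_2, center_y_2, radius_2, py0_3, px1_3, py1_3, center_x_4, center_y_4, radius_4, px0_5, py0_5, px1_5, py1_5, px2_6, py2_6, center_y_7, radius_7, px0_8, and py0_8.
center_x_1 = 408
center_y_1 = 252
radius_1 = 70
center_x_2 = 310
center_y_2 = 58
radius_2 = 42
py0_3 = 280
px1_3 = 478
py1_3 = 312
center_x_4 = 190
center_y_4 = 272
radius_4 = 28
px0_5 = 74
py0_5 = 48
px1_5 = 140
py1_5 = 174
px2_6 = 172
py2_6 = 160
center_y_7 = 330
radius_7 = 26
px0_8 = 366
py0_8 = 194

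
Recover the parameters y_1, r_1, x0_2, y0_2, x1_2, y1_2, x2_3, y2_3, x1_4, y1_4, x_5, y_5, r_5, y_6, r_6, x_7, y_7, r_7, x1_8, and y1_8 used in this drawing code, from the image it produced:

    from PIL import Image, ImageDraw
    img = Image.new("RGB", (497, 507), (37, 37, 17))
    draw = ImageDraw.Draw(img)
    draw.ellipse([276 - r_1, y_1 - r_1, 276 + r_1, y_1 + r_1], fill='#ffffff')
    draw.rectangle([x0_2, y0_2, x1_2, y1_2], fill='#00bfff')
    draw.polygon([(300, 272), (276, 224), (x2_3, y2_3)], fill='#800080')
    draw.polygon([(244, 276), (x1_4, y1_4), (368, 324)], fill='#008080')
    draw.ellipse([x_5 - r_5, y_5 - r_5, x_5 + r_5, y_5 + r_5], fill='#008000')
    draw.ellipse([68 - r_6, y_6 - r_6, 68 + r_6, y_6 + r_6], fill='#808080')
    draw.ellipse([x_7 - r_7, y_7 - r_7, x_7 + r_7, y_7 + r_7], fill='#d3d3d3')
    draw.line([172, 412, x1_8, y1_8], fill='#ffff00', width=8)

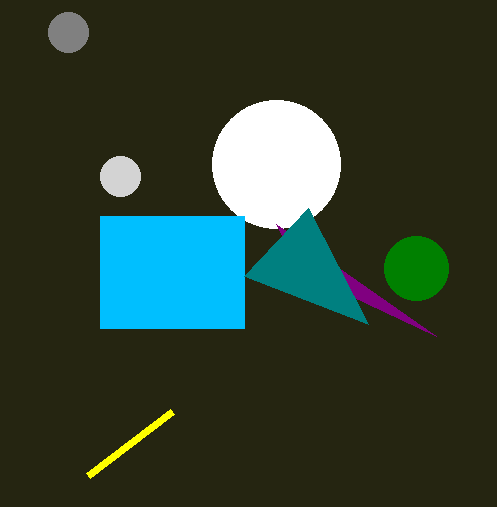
y_1 = 164
r_1 = 64
x0_2 = 100
y0_2 = 216
x1_2 = 244
y1_2 = 328
x2_3 = 436
y2_3 = 336
x1_4 = 308
y1_4 = 208
x_5 = 416
y_5 = 268
r_5 = 32
y_6 = 32
r_6 = 20
x_7 = 120
y_7 = 176
r_7 = 20
x1_8 = 88
y1_8 = 476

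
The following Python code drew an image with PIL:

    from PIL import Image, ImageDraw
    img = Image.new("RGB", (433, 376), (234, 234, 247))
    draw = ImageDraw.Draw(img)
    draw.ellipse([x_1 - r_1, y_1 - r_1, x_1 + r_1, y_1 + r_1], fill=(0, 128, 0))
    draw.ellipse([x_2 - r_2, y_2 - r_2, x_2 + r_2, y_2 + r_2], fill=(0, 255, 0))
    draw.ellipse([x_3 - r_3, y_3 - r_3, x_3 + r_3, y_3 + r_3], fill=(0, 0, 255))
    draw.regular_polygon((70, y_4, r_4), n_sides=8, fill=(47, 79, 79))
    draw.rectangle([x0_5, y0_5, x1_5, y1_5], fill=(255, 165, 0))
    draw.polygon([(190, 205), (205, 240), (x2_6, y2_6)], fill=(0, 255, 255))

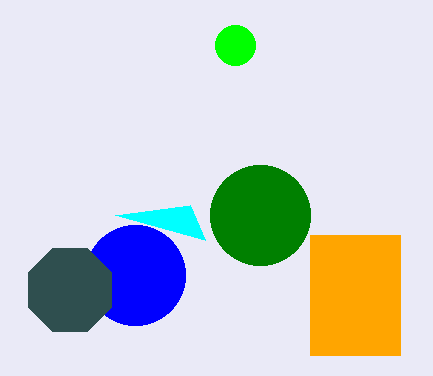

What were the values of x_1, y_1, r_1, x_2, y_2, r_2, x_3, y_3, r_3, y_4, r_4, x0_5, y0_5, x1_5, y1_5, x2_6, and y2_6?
x_1 = 260; y_1 = 215; r_1 = 50; x_2 = 235; y_2 = 45; r_2 = 20; x_3 = 135; y_3 = 275; r_3 = 50; y_4 = 290; r_4 = 45; x0_5 = 310; y0_5 = 235; x1_5 = 400; y1_5 = 355; x2_6 = 115; y2_6 = 215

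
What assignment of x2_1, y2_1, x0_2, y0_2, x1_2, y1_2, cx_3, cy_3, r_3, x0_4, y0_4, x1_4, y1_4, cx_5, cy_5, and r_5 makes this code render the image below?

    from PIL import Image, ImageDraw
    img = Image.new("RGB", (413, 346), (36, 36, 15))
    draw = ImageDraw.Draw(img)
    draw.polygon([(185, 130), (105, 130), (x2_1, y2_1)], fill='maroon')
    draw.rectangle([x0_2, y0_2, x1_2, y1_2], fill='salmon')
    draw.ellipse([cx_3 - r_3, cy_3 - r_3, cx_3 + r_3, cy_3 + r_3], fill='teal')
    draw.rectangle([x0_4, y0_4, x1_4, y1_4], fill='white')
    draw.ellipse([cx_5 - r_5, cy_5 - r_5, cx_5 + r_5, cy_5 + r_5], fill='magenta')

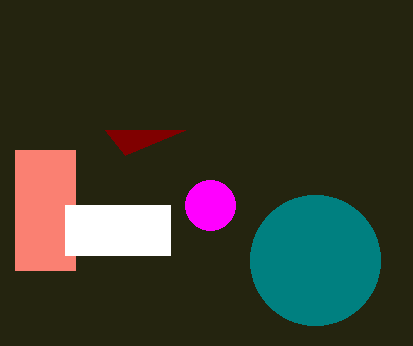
x2_1 = 125, y2_1 = 155, x0_2 = 15, y0_2 = 150, x1_2 = 75, y1_2 = 270, cx_3 = 315, cy_3 = 260, r_3 = 65, x0_4 = 65, y0_4 = 205, x1_4 = 170, y1_4 = 255, cx_5 = 210, cy_5 = 205, r_5 = 25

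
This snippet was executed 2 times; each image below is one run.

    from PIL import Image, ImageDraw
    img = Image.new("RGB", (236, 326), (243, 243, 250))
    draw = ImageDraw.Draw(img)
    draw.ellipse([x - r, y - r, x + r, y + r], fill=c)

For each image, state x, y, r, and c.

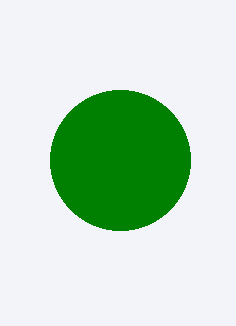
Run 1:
x = 120; y = 160; r = 70; c = 'green'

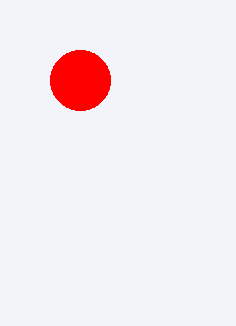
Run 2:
x = 80
y = 80
r = 30
c = 'red'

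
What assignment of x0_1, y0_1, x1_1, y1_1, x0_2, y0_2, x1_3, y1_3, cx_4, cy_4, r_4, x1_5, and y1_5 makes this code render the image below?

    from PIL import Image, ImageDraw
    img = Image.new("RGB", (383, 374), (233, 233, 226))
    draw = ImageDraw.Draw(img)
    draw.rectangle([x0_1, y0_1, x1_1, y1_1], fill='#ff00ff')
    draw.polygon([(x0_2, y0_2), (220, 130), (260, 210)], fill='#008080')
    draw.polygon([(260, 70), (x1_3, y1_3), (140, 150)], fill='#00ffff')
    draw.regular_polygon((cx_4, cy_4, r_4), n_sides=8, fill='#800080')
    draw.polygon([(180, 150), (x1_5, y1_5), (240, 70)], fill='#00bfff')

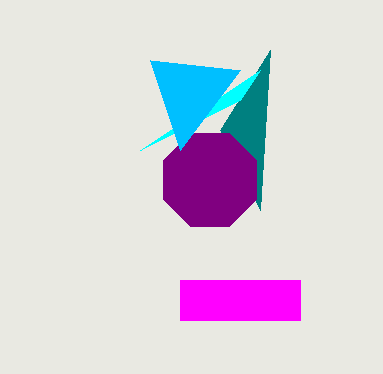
x0_1 = 180; y0_1 = 280; x1_1 = 300; y1_1 = 320; x0_2 = 270; y0_2 = 50; x1_3 = 240; y1_3 = 100; cx_4 = 210; cy_4 = 180; r_4 = 50; x1_5 = 150; y1_5 = 60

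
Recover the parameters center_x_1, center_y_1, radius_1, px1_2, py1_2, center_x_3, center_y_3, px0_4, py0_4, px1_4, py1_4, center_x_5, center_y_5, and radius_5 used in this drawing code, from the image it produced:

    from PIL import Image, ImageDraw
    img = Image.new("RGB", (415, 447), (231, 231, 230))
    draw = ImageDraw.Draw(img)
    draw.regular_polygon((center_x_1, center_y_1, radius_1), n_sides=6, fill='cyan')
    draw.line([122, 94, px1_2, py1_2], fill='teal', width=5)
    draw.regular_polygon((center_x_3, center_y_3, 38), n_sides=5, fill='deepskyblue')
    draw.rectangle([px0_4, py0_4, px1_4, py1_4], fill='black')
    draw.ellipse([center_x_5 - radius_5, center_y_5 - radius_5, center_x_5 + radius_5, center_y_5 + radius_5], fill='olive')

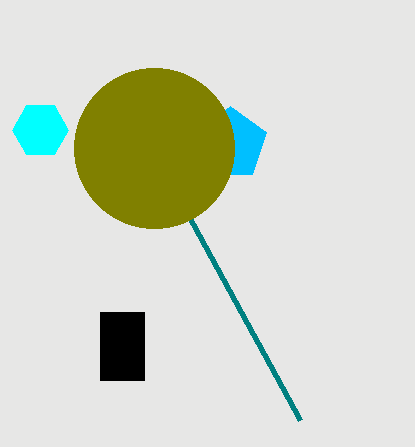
center_x_1 = 40
center_y_1 = 130
radius_1 = 28
px1_2 = 300
py1_2 = 420
center_x_3 = 230
center_y_3 = 144
px0_4 = 100
py0_4 = 312
px1_4 = 144
py1_4 = 380
center_x_5 = 154
center_y_5 = 148
radius_5 = 80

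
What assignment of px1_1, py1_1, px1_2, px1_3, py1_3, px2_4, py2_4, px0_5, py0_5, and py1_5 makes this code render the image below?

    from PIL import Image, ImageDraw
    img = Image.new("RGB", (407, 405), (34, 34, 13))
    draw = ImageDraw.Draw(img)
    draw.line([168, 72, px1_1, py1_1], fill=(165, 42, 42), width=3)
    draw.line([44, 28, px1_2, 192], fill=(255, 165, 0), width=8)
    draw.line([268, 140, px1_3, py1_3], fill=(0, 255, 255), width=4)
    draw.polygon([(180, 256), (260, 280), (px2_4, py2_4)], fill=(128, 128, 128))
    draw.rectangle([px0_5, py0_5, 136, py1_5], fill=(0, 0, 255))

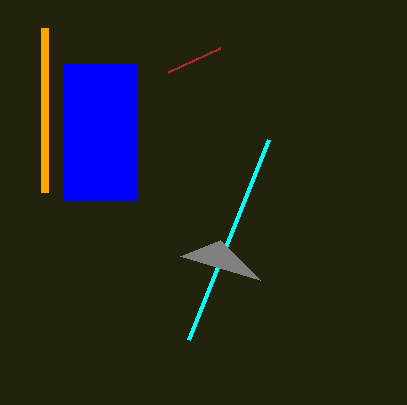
px1_1 = 220
py1_1 = 48
px1_2 = 44
px1_3 = 188
py1_3 = 340
px2_4 = 220
py2_4 = 240
px0_5 = 64
py0_5 = 64
py1_5 = 200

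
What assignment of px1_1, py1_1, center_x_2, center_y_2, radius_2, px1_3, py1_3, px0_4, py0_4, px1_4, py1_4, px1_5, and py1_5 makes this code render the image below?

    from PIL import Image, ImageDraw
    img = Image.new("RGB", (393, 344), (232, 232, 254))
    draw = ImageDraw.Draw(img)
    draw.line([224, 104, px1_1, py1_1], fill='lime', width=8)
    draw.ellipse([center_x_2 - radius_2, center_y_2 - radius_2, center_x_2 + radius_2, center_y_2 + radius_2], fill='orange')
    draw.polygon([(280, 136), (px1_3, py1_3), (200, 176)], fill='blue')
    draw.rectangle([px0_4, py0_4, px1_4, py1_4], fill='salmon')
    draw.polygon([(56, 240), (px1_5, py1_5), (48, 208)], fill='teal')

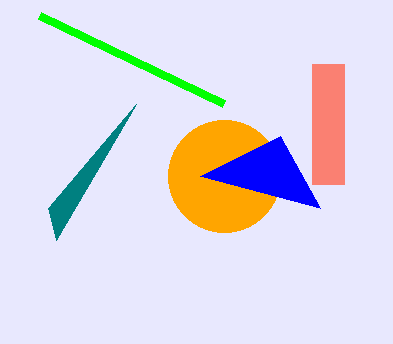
px1_1 = 40, py1_1 = 16, center_x_2 = 224, center_y_2 = 176, radius_2 = 56, px1_3 = 320, py1_3 = 208, px0_4 = 312, py0_4 = 64, px1_4 = 344, py1_4 = 184, px1_5 = 136, py1_5 = 104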